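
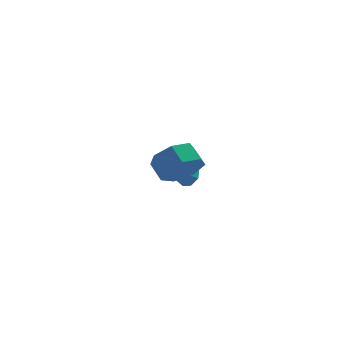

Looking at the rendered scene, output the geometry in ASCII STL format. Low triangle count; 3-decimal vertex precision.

solid 
facet normal 0.392 -0.740 -0.547
outer loop
vertex 4.326 -1.234 -1.542
vertex 3.86 -1.927 -0.939
vertex 3.506 -1.48 -1.797
endloop
endfacet
facet normal 0.060 0.614 -0.787
outer loop
vertex 4.326 -1.234 -1.542
vertex 3.506 -1.48 -1.797
vertex 3.926 -0.48 -0.984
endloop
endfacet
facet normal 0.060 0.614 -0.787
outer loop
vertex 3.926 -0.48 -0.984
vertex 3.506 -1.48 -1.797
vertex 3.106 -0.726 -1.239
endloop
endfacet
facet normal -0.392 0.740 0.547
outer loop
vertex 3.926 -0.48 -0.984
vertex 3.106 -0.726 -1.239
vertex 3.46 -1.173 -0.381
endloop
endfacet
facet normal 0.392 -0.740 -0.547
outer loop
vertex 3.506 -1.48 -1.797
vertex 3.86 -1.927 -0.939
vertex 2.952 -2.063 -1.406
endloop
endfacet
facet normal -0.680 0.167 -0.714
outer loop
vertex 3.506 -1.48 -1.797
vertex 2.952 -2.063 -1.406
vertex 3.106 -0.726 -1.239
endloop
endfacet
facet normal -0.680 0.167 -0.714
outer loop
vertex 3.106 -0.726 -1.239
vertex 2.952 -2.063 -1.406
vertex 2.552 -1.309 -0.848
endloop
endfacet
facet normal -0.392 0.740 0.547
outer loop
vertex 3.106 -0.726 -1.239
vertex 2.552 -1.309 -0.848
vertex 3.46 -1.173 -0.381
endloop
endfacet
facet normal 0.392 -0.739 -0.548
outer loop
vertex 2.952 -2.063 -1.406
vertex 3.86 -1.927 -0.939
vertex 3.082 -2.544 -0.664
endloop
endfacet
facet normal -0.908 -0.405 -0.104
outer loop
vertex 2.952 -2.063 -1.406
vertex 3.082 -2.544 -0.664
vertex 2.552 -1.309 -0.848
endloop
endfacet
facet normal -0.908 -0.405 -0.103
outer loop
vertex 2.552 -1.309 -0.848
vertex 3.082 -2.544 -0.664
vertex 2.682 -1.789 -0.105
endloop
endfacet
facet normal -0.392 0.740 0.547
outer loop
vertex 2.552 -1.309 -0.848
vertex 2.682 -1.789 -0.105
vertex 3.46 -1.173 -0.381
endloop
endfacet
facet normal 0.393 -0.739 -0.547
outer loop
vertex 3.082 -2.544 -0.664
vertex 3.86 -1.927 -0.939
vertex 3.798 -2.56 -0.129
endloop
endfacet
facet normal -0.452 -0.673 0.585
outer loop
vertex 3.082 -2.544 -0.664
vertex 3.798 -2.56 -0.129
vertex 2.682 -1.789 -0.105
endloop
endfacet
facet normal -0.453 -0.673 0.584
outer loop
vertex 2.682 -1.789 -0.105
vertex 3.798 -2.56 -0.129
vertex 3.398 -1.806 0.43
endloop
endfacet
facet normal -0.391 0.740 0.547
outer loop
vertex 2.682 -1.789 -0.105
vertex 3.398 -1.806 0.43
vertex 3.46 -1.173 -0.381
endloop
endfacet
facet normal 0.392 -0.739 -0.548
outer loop
vertex 3.798 -2.56 -0.129
vertex 3.86 -1.927 -0.939
vertex 4.561 -2.1 -0.204
endloop
endfacet
facet normal 0.344 -0.435 0.832
outer loop
vertex 3.798 -2.56 -0.129
vertex 4.561 -2.1 -0.204
vertex 3.398 -1.806 0.43
endloop
endfacet
facet normal 0.345 -0.433 0.833
outer loop
vertex 3.398 -1.806 0.43
vertex 4.561 -2.1 -0.204
vertex 4.161 -1.345 0.354
endloop
endfacet
facet normal -0.392 0.739 0.547
outer loop
vertex 3.398 -1.806 0.43
vertex 4.161 -1.345 0.354
vertex 3.46 -1.173 -0.381
endloop
endfacet
facet normal 0.392 -0.739 -0.548
outer loop
vertex 4.561 -2.1 -0.204
vertex 3.86 -1.927 -0.939
vertex 4.796 -1.509 -0.833
endloop
endfacet
facet normal 0.882 0.132 0.453
outer loop
vertex 4.561 -2.1 -0.204
vertex 4.796 -1.509 -0.833
vertex 4.161 -1.345 0.354
endloop
endfacet
facet normal 0.882 0.132 0.453
outer loop
vertex 4.161 -1.345 0.354
vertex 4.796 -1.509 -0.833
vertex 4.396 -0.755 -0.275
endloop
endfacet
facet normal -0.392 0.739 0.547
outer loop
vertex 4.161 -1.345 0.354
vertex 4.396 -0.755 -0.275
vertex 3.46 -1.173 -0.381
endloop
endfacet
facet normal 0.392 -0.740 -0.547
outer loop
vertex 4.796 -1.509 -0.833
vertex 3.86 -1.927 -0.939
vertex 4.326 -1.234 -1.542
endloop
endfacet
facet normal 0.755 0.599 -0.268
outer loop
vertex 4.796 -1.509 -0.833
vertex 4.326 -1.234 -1.542
vertex 4.396 -0.755 -0.275
endloop
endfacet
facet normal 0.755 0.599 -0.268
outer loop
vertex 4.396 -0.755 -0.275
vertex 4.326 -1.234 -1.542
vertex 3.926 -0.48 -0.984
endloop
endfacet
facet normal -0.392 0.740 0.547
outer loop
vertex 4.396 -0.755 -0.275
vertex 3.926 -0.48 -0.984
vertex 3.46 -1.173 -0.381
endloop
endfacet
facet normal 0.723 0.341 -0.601
outer loop
vertex 4.835 3.512 -4.267
vertex 4.495 4.001 -4.398
vertex 4.902 3.93 -3.949
endloop
endfacet
facet normal 0.469 -0.581 0.665
outer loop
vertex 4.835 3.512 -4.267
vertex 4.902 3.93 -3.949
vertex 3.005 3.299 -3.162
endloop
endfacet
facet normal 0.723 0.342 -0.601
outer loop
vertex 4.902 3.93 -3.949
vertex 4.495 4.001 -4.398
vertex 4.662 4.402 -3.969
endloop
endfacet
facet normal 0.318 0.201 0.927
outer loop
vertex 4.902 3.93 -3.949
vertex 4.662 4.402 -3.969
vertex 3.005 3.299 -3.162
endloop
endfacet
facet normal 0.724 0.340 -0.600
outer loop
vertex 4.662 4.402 -3.969
vertex 4.495 4.001 -4.398
vertex 4.297 4.572 -4.313
endloop
endfacet
facet normal -0.215 0.766 0.606
outer loop
vertex 4.662 4.402 -3.969
vertex 4.297 4.572 -4.313
vertex 3.005 3.299 -3.162
endloop
endfacet
facet normal 0.724 0.340 -0.601
outer loop
vertex 4.297 4.572 -4.313
vertex 4.495 4.001 -4.398
vertex 4.081 4.313 -4.72
endloop
endfacet
facet normal -0.724 0.687 -0.053
outer loop
vertex 4.297 4.572 -4.313
vertex 4.081 4.313 -4.72
vertex 3.005 3.299 -3.162
endloop
endfacet
facet normal 0.724 0.342 -0.599
outer loop
vertex 4.081 4.313 -4.72
vertex 4.495 4.001 -4.398
vertex 4.177 3.819 -4.886
endloop
endfacet
facet normal -0.830 0.026 -0.557
outer loop
vertex 4.081 4.313 -4.72
vertex 4.177 3.819 -4.886
vertex 3.005 3.299 -3.162
endloop
endfacet
facet normal 0.724 0.341 -0.599
outer loop
vertex 4.177 3.819 -4.886
vertex 4.495 4.001 -4.398
vertex 4.512 3.463 -4.684
endloop
endfacet
facet normal -0.451 -0.722 -0.524
outer loop
vertex 4.177 3.819 -4.886
vertex 4.512 3.463 -4.684
vertex 3.005 3.299 -3.162
endloop
endfacet
facet normal 0.723 0.342 -0.600
outer loop
vertex 4.512 3.463 -4.684
vertex 4.495 4.001 -4.398
vertex 4.835 3.512 -4.267
endloop
endfacet
facet normal 0.127 -0.992 0.018
outer loop
vertex 4.512 3.463 -4.684
vertex 4.835 3.512 -4.267
vertex 3.005 3.299 -3.162
endloop
endfacet

endsolid


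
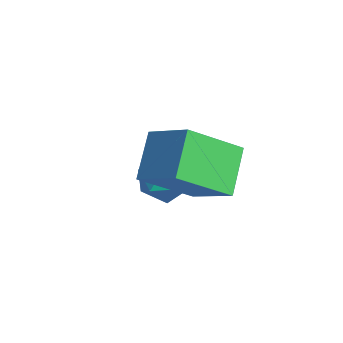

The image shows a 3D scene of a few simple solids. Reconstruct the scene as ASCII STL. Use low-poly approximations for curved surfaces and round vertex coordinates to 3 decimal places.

solid 
facet normal -0.595 0.524 0.609
outer loop
vertex 2.727 -2.1 3.187
vertex 2.868 -0.629 2.058
vertex 1.543 -2.566 2.431
endloop
endfacet
facet normal -0.076 -0.791 0.607
outer loop
vertex 2.412 -3.331 1.542
vertex 2.727 -2.1 3.187
vertex 1.543 -2.566 2.431
endloop
endfacet
facet normal -0.595 0.524 0.610
outer loop
vertex 1.543 -2.566 2.431
vertex 2.868 -0.629 2.058
vertex 1.684 -1.094 1.303
endloop
endfacet
facet normal -0.800 -0.315 -0.511
outer loop
vertex 1.684 -1.094 1.303
vertex 2.412 -3.331 1.542
vertex 1.543 -2.566 2.431
endloop
endfacet
facet normal 0.800 0.315 0.511
outer loop
vertex 2.727 -2.1 3.187
vertex 3.737 -1.394 1.169
vertex 2.868 -0.629 2.058
endloop
endfacet
facet normal -0.076 -0.791 0.607
outer loop
vertex 3.596 -2.866 2.297
vertex 2.727 -2.1 3.187
vertex 2.412 -3.331 1.542
endloop
endfacet
facet normal 0.800 0.315 0.511
outer loop
vertex 3.596 -2.866 2.297
vertex 3.737 -1.394 1.169
vertex 2.727 -2.1 3.187
endloop
endfacet
facet normal 0.076 0.791 -0.607
outer loop
vertex 2.868 -0.629 2.058
vertex 3.737 -1.394 1.169
vertex 1.684 -1.094 1.303
endloop
endfacet
facet normal -0.800 -0.315 -0.510
outer loop
vertex 2.553 -1.86 0.413
vertex 2.412 -3.331 1.542
vertex 1.684 -1.094 1.303
endloop
endfacet
facet normal 0.076 0.791 -0.607
outer loop
vertex 1.684 -1.094 1.303
vertex 3.737 -1.394 1.169
vertex 2.553 -1.86 0.413
endloop
endfacet
facet normal 0.595 -0.525 -0.609
outer loop
vertex 2.553 -1.86 0.413
vertex 3.596 -2.866 2.297
vertex 2.412 -3.331 1.542
endloop
endfacet
facet normal 0.595 -0.524 -0.609
outer loop
vertex 3.737 -1.394 1.169
vertex 3.596 -2.866 2.297
vertex 2.553 -1.86 0.413
endloop
endfacet
facet normal 0.054 0.998 0.017
outer loop
vertex 1.078 -1.146 -0.642
vertex 0.337 -1.111 -0.345
vertex 0.963 -1.153 0.148
endloop
endfacet
facet normal 0.699 0.707 0.108
outer loop
vertex 1.078 -1.146 -0.642
vertex 0.963 -1.153 0.148
vertex 1.505 -1.639 -0.181
endloop
endfacet
facet normal 0.838 0.296 -0.459
outer loop
vertex 1.078 -1.146 -0.642
vertex 1.505 -1.639 -0.181
vertex 1.214 -1.897 -0.879
endloop
endfacet
facet normal 0.278 0.334 -0.901
outer loop
vertex 1.078 -1.146 -0.642
vertex 1.214 -1.897 -0.879
vertex 0.491 -1.571 -0.981
endloop
endfacet
facet normal -0.206 0.768 -0.606
outer loop
vertex 1.078 -1.146 -0.642
vertex 0.491 -1.571 -0.981
vertex 0.337 -1.111 -0.345
endloop
endfacet
facet normal 0.672 0.287 0.683
outer loop
vertex 1.505 -1.639 -0.181
vertex 0.963 -1.153 0.148
vertex 1.029 -1.909 0.401
endloop
endfacet
facet normal -0.372 0.757 0.537
outer loop
vertex 0.963 -1.153 0.148
vertex 0.337 -1.111 -0.345
vertex 0.306 -1.583 0.299
endloop
endfacet
facet normal -0.794 0.385 -0.471
outer loop
vertex 0.337 -1.111 -0.345
vertex 0.491 -1.571 -0.981
vertex 0.015 -1.841 -0.399
endloop
endfacet
facet normal -0.010 -0.318 -0.948
outer loop
vertex 0.491 -1.571 -0.981
vertex 1.214 -1.897 -0.879
vertex 0.557 -2.327 -0.728
endloop
endfacet
facet normal 0.896 -0.378 -0.234
outer loop
vertex 1.214 -1.897 -0.879
vertex 1.505 -1.639 -0.181
vertex 1.183 -2.369 -0.235
endloop
endfacet
facet normal -0.278 -0.334 0.901
outer loop
vertex 0.442 -2.334 0.062
vertex 1.029 -1.909 0.401
vertex 0.306 -1.583 0.299
endloop
endfacet
facet normal -0.838 -0.296 0.459
outer loop
vertex 0.442 -2.334 0.062
vertex 0.306 -1.583 0.299
vertex 0.015 -1.841 -0.399
endloop
endfacet
facet normal -0.699 -0.707 -0.108
outer loop
vertex 0.442 -2.334 0.062
vertex 0.015 -1.841 -0.399
vertex 0.557 -2.327 -0.728
endloop
endfacet
facet normal -0.054 -0.998 -0.017
outer loop
vertex 0.442 -2.334 0.062
vertex 0.557 -2.327 -0.728
vertex 1.183 -2.369 -0.235
endloop
endfacet
facet normal 0.206 -0.768 0.606
outer loop
vertex 0.442 -2.334 0.062
vertex 1.183 -2.369 -0.235
vertex 1.029 -1.909 0.401
endloop
endfacet
facet normal 0.010 0.318 0.948
outer loop
vertex 0.306 -1.583 0.299
vertex 1.029 -1.909 0.401
vertex 0.963 -1.153 0.148
endloop
endfacet
facet normal -0.896 0.378 0.234
outer loop
vertex 0.015 -1.841 -0.399
vertex 0.306 -1.583 0.299
vertex 0.337 -1.111 -0.345
endloop
endfacet
facet normal -0.672 -0.287 -0.683
outer loop
vertex 0.557 -2.327 -0.728
vertex 0.015 -1.841 -0.399
vertex 0.491 -1.571 -0.981
endloop
endfacet
facet normal 0.372 -0.757 -0.537
outer loop
vertex 1.183 -2.369 -0.235
vertex 0.557 -2.327 -0.728
vertex 1.214 -1.897 -0.879
endloop
endfacet
facet normal 0.794 -0.385 0.471
outer loop
vertex 1.029 -1.909 0.401
vertex 1.183 -2.369 -0.235
vertex 1.505 -1.639 -0.181
endloop
endfacet

endsolid


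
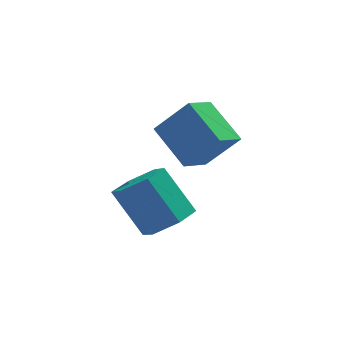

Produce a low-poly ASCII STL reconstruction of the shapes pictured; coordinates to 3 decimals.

solid 
facet normal -0.433 0.734 0.523
outer loop
vertex -0.656 -0.95 3.908
vertex 0.204 -0.051 3.358
vertex -1.799 -0.672 2.572
endloop
endfacet
facet normal -0.633 -0.661 0.404
outer loop
vertex -0.964 -2.089 1.562
vertex -0.656 -0.95 3.908
vertex -1.799 -0.672 2.572
endloop
endfacet
facet normal -0.433 0.734 0.524
outer loop
vertex -1.799 -0.672 2.572
vertex 0.204 -0.051 3.358
vertex -0.94 0.227 2.023
endloop
endfacet
facet normal -0.643 0.156 -0.750
outer loop
vertex -0.94 0.227 2.023
vertex -0.964 -2.089 1.562
vertex -1.799 -0.672 2.572
endloop
endfacet
facet normal 0.643 -0.156 0.750
outer loop
vertex -0.656 -0.95 3.908
vertex 1.039 -1.468 2.348
vertex 0.204 -0.051 3.358
endloop
endfacet
facet normal -0.632 -0.661 0.404
outer loop
vertex 0.18 -2.367 2.897
vertex -0.656 -0.95 3.908
vertex -0.964 -2.089 1.562
endloop
endfacet
facet normal 0.643 -0.156 0.750
outer loop
vertex 0.18 -2.367 2.897
vertex 1.039 -1.468 2.348
vertex -0.656 -0.95 3.908
endloop
endfacet
facet normal 0.632 0.661 -0.404
outer loop
vertex 0.204 -0.051 3.358
vertex 1.039 -1.468 2.348
vertex -0.94 0.227 2.023
endloop
endfacet
facet normal -0.643 0.156 -0.750
outer loop
vertex -0.104 -1.19 1.012
vertex -0.964 -2.089 1.562
vertex -0.94 0.227 2.023
endloop
endfacet
facet normal 0.633 0.661 -0.404
outer loop
vertex -0.94 0.227 2.023
vertex 1.039 -1.468 2.348
vertex -0.104 -1.19 1.012
endloop
endfacet
facet normal 0.433 -0.734 -0.524
outer loop
vertex -0.104 -1.19 1.012
vertex 0.18 -2.367 2.897
vertex -0.964 -2.089 1.562
endloop
endfacet
facet normal 0.433 -0.734 -0.523
outer loop
vertex 1.039 -1.468 2.348
vertex 0.18 -2.367 2.897
vertex -0.104 -1.19 1.012
endloop
endfacet
facet normal 0.462 -0.417 -0.783
outer loop
vertex -0.568 -2.241 -0.569
vertex -1.46 -2.224 -1.104
vertex -0.809 -1.414 -1.152
endloop
endfacet
facet normal 0.856 0.440 0.270
outer loop
vertex -0.568 -2.241 -0.569
vertex -0.809 -1.414 -1.152
vertex -1.528 -1.373 1.059
endloop
endfacet
facet normal 0.856 0.440 0.270
outer loop
vertex -1.528 -1.373 1.059
vertex -0.809 -1.414 -1.152
vertex -1.769 -0.546 0.476
endloop
endfacet
facet normal -0.462 0.417 0.783
outer loop
vertex -1.528 -1.373 1.059
vertex -1.769 -0.546 0.476
vertex -2.42 -1.356 0.524
endloop
endfacet
facet normal 0.462 -0.417 -0.783
outer loop
vertex -0.809 -1.414 -1.152
vertex -1.46 -2.224 -1.104
vertex -1.701 -1.397 -1.687
endloop
endfacet
facet normal 0.227 0.909 -0.350
outer loop
vertex -0.809 -1.414 -1.152
vertex -1.701 -1.397 -1.687
vertex -1.769 -0.546 0.476
endloop
endfacet
facet normal 0.227 0.909 -0.350
outer loop
vertex -1.769 -0.546 0.476
vertex -1.701 -1.397 -1.687
vertex -2.661 -0.529 -0.059
endloop
endfacet
facet normal -0.462 0.417 0.783
outer loop
vertex -1.769 -0.546 0.476
vertex -2.661 -0.529 -0.059
vertex -2.42 -1.356 0.524
endloop
endfacet
facet normal 0.462 -0.417 -0.783
outer loop
vertex -1.701 -1.397 -1.687
vertex -1.46 -2.224 -1.104
vertex -2.352 -2.207 -1.639
endloop
endfacet
facet normal -0.629 0.469 -0.621
outer loop
vertex -1.701 -1.397 -1.687
vertex -2.352 -2.207 -1.639
vertex -2.661 -0.529 -0.059
endloop
endfacet
facet normal -0.629 0.469 -0.621
outer loop
vertex -2.661 -0.529 -0.059
vertex -2.352 -2.207 -1.639
vertex -3.312 -1.339 -0.011
endloop
endfacet
facet normal -0.462 0.417 0.783
outer loop
vertex -2.661 -0.529 -0.059
vertex -3.312 -1.339 -0.011
vertex -2.42 -1.356 0.524
endloop
endfacet
facet normal 0.462 -0.417 -0.783
outer loop
vertex -2.352 -2.207 -1.639
vertex -1.46 -2.224 -1.104
vertex -2.111 -3.034 -1.056
endloop
endfacet
facet normal -0.856 -0.440 -0.270
outer loop
vertex -2.352 -2.207 -1.639
vertex -2.111 -3.034 -1.056
vertex -3.312 -1.339 -0.011
endloop
endfacet
facet normal -0.856 -0.440 -0.270
outer loop
vertex -3.312 -1.339 -0.011
vertex -2.111 -3.034 -1.056
vertex -3.071 -2.166 0.572
endloop
endfacet
facet normal -0.462 0.417 0.783
outer loop
vertex -3.312 -1.339 -0.011
vertex -3.071 -2.166 0.572
vertex -2.42 -1.356 0.524
endloop
endfacet
facet normal 0.462 -0.417 -0.783
outer loop
vertex -2.111 -3.034 -1.056
vertex -1.46 -2.224 -1.104
vertex -1.219 -3.051 -0.521
endloop
endfacet
facet normal -0.227 -0.909 0.350
outer loop
vertex -2.111 -3.034 -1.056
vertex -1.219 -3.051 -0.521
vertex -3.071 -2.166 0.572
endloop
endfacet
facet normal -0.227 -0.909 0.350
outer loop
vertex -3.071 -2.166 0.572
vertex -1.219 -3.051 -0.521
vertex -2.179 -2.183 1.107
endloop
endfacet
facet normal -0.462 0.417 0.783
outer loop
vertex -3.071 -2.166 0.572
vertex -2.179 -2.183 1.107
vertex -2.42 -1.356 0.524
endloop
endfacet
facet normal 0.462 -0.417 -0.783
outer loop
vertex -1.219 -3.051 -0.521
vertex -1.46 -2.224 -1.104
vertex -0.568 -2.241 -0.569
endloop
endfacet
facet normal 0.629 -0.469 0.621
outer loop
vertex -1.219 -3.051 -0.521
vertex -0.568 -2.241 -0.569
vertex -2.179 -2.183 1.107
endloop
endfacet
facet normal 0.629 -0.469 0.621
outer loop
vertex -2.179 -2.183 1.107
vertex -0.568 -2.241 -0.569
vertex -1.528 -1.373 1.059
endloop
endfacet
facet normal -0.462 0.417 0.783
outer loop
vertex -2.179 -2.183 1.107
vertex -1.528 -1.373 1.059
vertex -2.42 -1.356 0.524
endloop
endfacet

endsolid


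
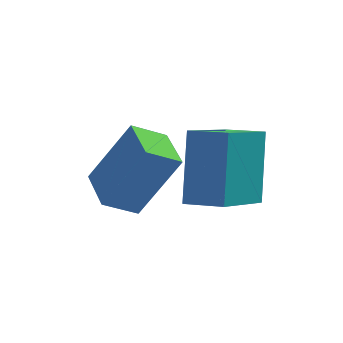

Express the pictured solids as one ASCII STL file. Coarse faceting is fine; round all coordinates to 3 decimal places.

solid 
facet normal -0.504 -0.068 -0.861
outer loop
vertex -0.21 -4.03 1.92
vertex -0.72 -2.977 2.136
vertex 0.457 -3.62 1.497
endloop
endfacet
facet normal 0.428 -0.885 -0.182
outer loop
vertex 1.34 -3.503 3.004
vertex -0.21 -4.03 1.92
vertex 0.457 -3.62 1.497
endloop
endfacet
facet normal -0.504 -0.067 -0.861
outer loop
vertex 0.457 -3.62 1.497
vertex -0.72 -2.977 2.136
vertex -0.053 -2.567 1.714
endloop
endfacet
facet normal 0.750 0.461 -0.475
outer loop
vertex -0.053 -2.567 1.714
vertex 1.34 -3.503 3.004
vertex 0.457 -3.62 1.497
endloop
endfacet
facet normal -0.750 -0.461 0.475
outer loop
vertex -0.21 -4.03 1.92
vertex 0.163 -2.86 3.643
vertex -0.72 -2.977 2.136
endloop
endfacet
facet normal 0.428 -0.885 -0.182
outer loop
vertex 0.673 -3.913 3.426
vertex -0.21 -4.03 1.92
vertex 1.34 -3.503 3.004
endloop
endfacet
facet normal -0.749 -0.461 0.475
outer loop
vertex 0.673 -3.913 3.426
vertex 0.163 -2.86 3.643
vertex -0.21 -4.03 1.92
endloop
endfacet
facet normal -0.429 0.885 0.182
outer loop
vertex -0.72 -2.977 2.136
vertex 0.163 -2.86 3.643
vertex -0.053 -2.567 1.714
endloop
endfacet
facet normal 0.750 0.461 -0.475
outer loop
vertex 0.83 -2.45 3.22
vertex 1.34 -3.503 3.004
vertex -0.053 -2.567 1.714
endloop
endfacet
facet normal -0.428 0.885 0.182
outer loop
vertex -0.053 -2.567 1.714
vertex 0.163 -2.86 3.643
vertex 0.83 -2.45 3.22
endloop
endfacet
facet normal 0.504 0.067 0.861
outer loop
vertex 0.83 -2.45 3.22
vertex 0.673 -3.913 3.426
vertex 1.34 -3.503 3.004
endloop
endfacet
facet normal 0.505 0.067 0.861
outer loop
vertex 0.163 -2.86 3.643
vertex 0.673 -3.913 3.426
vertex 0.83 -2.45 3.22
endloop
endfacet
facet normal -0.954 0.267 -0.136
outer loop
vertex 1.21 -2.202 3.27
vertex 1.775 -0.543 2.563
vertex 1.248 -2.966 1.508
endloop
endfacet
facet normal -0.299 -0.878 0.374
outer loop
vertex 2.145 -3.217 1.637
vertex 1.21 -2.202 3.27
vertex 1.248 -2.966 1.508
endloop
endfacet
facet normal -0.954 0.267 -0.137
outer loop
vertex 1.248 -2.966 1.508
vertex 1.775 -0.543 2.563
vertex 1.814 -1.307 0.802
endloop
endfacet
facet normal 0.021 -0.397 -0.917
outer loop
vertex 1.814 -1.307 0.802
vertex 2.145 -3.217 1.637
vertex 1.248 -2.966 1.508
endloop
endfacet
facet normal -0.021 0.398 0.917
outer loop
vertex 1.21 -2.202 3.27
vertex 2.672 -0.794 2.692
vertex 1.775 -0.543 2.563
endloop
endfacet
facet normal -0.299 -0.878 0.374
outer loop
vertex 2.106 -2.453 3.398
vertex 1.21 -2.202 3.27
vertex 2.145 -3.217 1.637
endloop
endfacet
facet normal -0.020 0.397 0.918
outer loop
vertex 2.106 -2.453 3.398
vertex 2.672 -0.794 2.692
vertex 1.21 -2.202 3.27
endloop
endfacet
facet normal 0.299 0.878 -0.374
outer loop
vertex 1.775 -0.543 2.563
vertex 2.672 -0.794 2.692
vertex 1.814 -1.307 0.802
endloop
endfacet
facet normal 0.020 -0.398 -0.917
outer loop
vertex 2.71 -1.558 0.93
vertex 2.145 -3.217 1.637
vertex 1.814 -1.307 0.802
endloop
endfacet
facet normal 0.299 0.878 -0.374
outer loop
vertex 1.814 -1.307 0.802
vertex 2.672 -0.794 2.692
vertex 2.71 -1.558 0.93
endloop
endfacet
facet normal 0.954 -0.267 0.137
outer loop
vertex 2.71 -1.558 0.93
vertex 2.106 -2.453 3.398
vertex 2.145 -3.217 1.637
endloop
endfacet
facet normal 0.954 -0.267 0.136
outer loop
vertex 2.672 -0.794 2.692
vertex 2.106 -2.453 3.398
vertex 2.71 -1.558 0.93
endloop
endfacet

endsolid


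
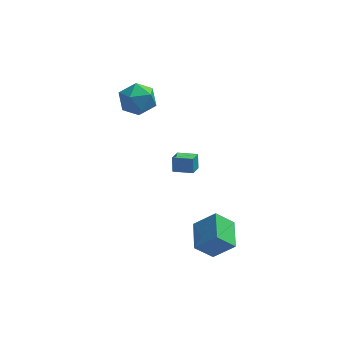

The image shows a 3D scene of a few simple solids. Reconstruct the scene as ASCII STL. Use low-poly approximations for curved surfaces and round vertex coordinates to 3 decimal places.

solid 
facet normal -0.696 -0.147 0.703
outer loop
vertex 3.417 -4.309 -2.731
vertex 3.361 -2.724 -2.454
vertex 2.355 -4.168 -3.752
endloop
endfacet
facet normal 0.035 -0.984 -0.172
outer loop
vertex 3.259 -3.976 -4.666
vertex 3.417 -4.309 -2.731
vertex 2.355 -4.168 -3.752
endloop
endfacet
facet normal -0.695 -0.148 0.703
outer loop
vertex 2.355 -4.168 -3.752
vertex 3.361 -2.724 -2.454
vertex 2.299 -2.583 -3.474
endloop
endfacet
facet normal -0.718 0.096 -0.690
outer loop
vertex 2.299 -2.583 -3.474
vertex 3.259 -3.976 -4.666
vertex 2.355 -4.168 -3.752
endloop
endfacet
facet normal 0.718 -0.095 0.690
outer loop
vertex 3.417 -4.309 -2.731
vertex 4.265 -2.532 -3.368
vertex 3.361 -2.724 -2.454
endloop
endfacet
facet normal 0.035 -0.984 -0.172
outer loop
vertex 4.321 -4.117 -3.646
vertex 3.417 -4.309 -2.731
vertex 3.259 -3.976 -4.666
endloop
endfacet
facet normal 0.718 -0.096 0.689
outer loop
vertex 4.321 -4.117 -3.646
vertex 4.265 -2.532 -3.368
vertex 3.417 -4.309 -2.731
endloop
endfacet
facet normal -0.035 0.984 0.172
outer loop
vertex 3.361 -2.724 -2.454
vertex 4.265 -2.532 -3.368
vertex 2.299 -2.583 -3.474
endloop
endfacet
facet normal -0.718 0.095 -0.689
outer loop
vertex 3.203 -2.391 -4.389
vertex 3.259 -3.976 -4.666
vertex 2.299 -2.583 -3.474
endloop
endfacet
facet normal -0.035 0.984 0.172
outer loop
vertex 2.299 -2.583 -3.474
vertex 4.265 -2.532 -3.368
vertex 3.203 -2.391 -4.389
endloop
endfacet
facet normal 0.695 0.148 -0.703
outer loop
vertex 3.203 -2.391 -4.389
vertex 4.321 -4.117 -3.646
vertex 3.259 -3.976 -4.666
endloop
endfacet
facet normal 0.696 0.148 -0.703
outer loop
vertex 4.265 -2.532 -3.368
vertex 4.321 -4.117 -3.646
vertex 3.203 -2.391 -4.389
endloop
endfacet
facet normal -0.776 0.623 -0.098
outer loop
vertex -1.198 3.22 0.558
vertex -1.463 3.05 1.572
vertex -0.798 3.839 1.322
endloop
endfacet
facet normal -0.241 0.812 -0.532
outer loop
vertex -1.198 3.22 0.558
vertex -0.798 3.839 1.322
vertex -0.175 3.505 0.529
endloop
endfacet
facet normal -0.099 0.259 -0.961
outer loop
vertex -1.198 3.22 0.558
vertex -0.175 3.505 0.529
vertex -0.456 2.509 0.29
endloop
endfacet
facet normal -0.546 -0.271 -0.793
outer loop
vertex -1.198 3.22 0.558
vertex -0.456 2.509 0.29
vertex -1.252 2.228 0.934
endloop
endfacet
facet normal -0.965 -0.046 -0.260
outer loop
vertex -1.198 3.22 0.558
vertex -1.252 2.228 0.934
vertex -1.463 3.05 1.572
endloop
endfacet
facet normal 0.335 0.933 -0.130
outer loop
vertex -0.175 3.505 0.529
vertex -0.798 3.839 1.322
vertex 0.192 3.512 1.526
endloop
endfacet
facet normal -0.530 0.627 0.571
outer loop
vertex -0.798 3.839 1.322
vertex -1.463 3.05 1.572
vertex -0.604 3.231 2.17
endloop
endfacet
facet normal -0.835 -0.455 0.310
outer loop
vertex -1.463 3.05 1.572
vertex -1.252 2.228 0.934
vertex -0.885 2.235 1.931
endloop
endfacet
facet normal -0.157 -0.819 -0.551
outer loop
vertex -1.252 2.228 0.934
vertex -0.456 2.509 0.29
vertex -0.262 1.901 1.138
endloop
endfacet
facet normal 0.566 0.038 -0.824
outer loop
vertex -0.456 2.509 0.29
vertex -0.175 3.505 0.529
vertex 0.403 2.69 0.888
endloop
endfacet
facet normal 0.546 0.271 0.793
outer loop
vertex 0.138 2.52 1.902
vertex 0.192 3.512 1.526
vertex -0.604 3.231 2.17
endloop
endfacet
facet normal 0.099 -0.259 0.961
outer loop
vertex 0.138 2.52 1.902
vertex -0.604 3.231 2.17
vertex -0.885 2.235 1.931
endloop
endfacet
facet normal 0.241 -0.812 0.532
outer loop
vertex 0.138 2.52 1.902
vertex -0.885 2.235 1.931
vertex -0.262 1.901 1.138
endloop
endfacet
facet normal 0.776 -0.623 0.098
outer loop
vertex 0.138 2.52 1.902
vertex -0.262 1.901 1.138
vertex 0.403 2.69 0.888
endloop
endfacet
facet normal 0.965 0.046 0.260
outer loop
vertex 0.138 2.52 1.902
vertex 0.403 2.69 0.888
vertex 0.192 3.512 1.526
endloop
endfacet
facet normal 0.157 0.819 0.551
outer loop
vertex -0.604 3.231 2.17
vertex 0.192 3.512 1.526
vertex -0.798 3.839 1.322
endloop
endfacet
facet normal -0.566 -0.038 0.824
outer loop
vertex -0.885 2.235 1.931
vertex -0.604 3.231 2.17
vertex -1.463 3.05 1.572
endloop
endfacet
facet normal -0.335 -0.933 0.130
outer loop
vertex -0.262 1.901 1.138
vertex -0.885 2.235 1.931
vertex -1.252 2.228 0.934
endloop
endfacet
facet normal 0.530 -0.627 -0.571
outer loop
vertex 0.403 2.69 0.888
vertex -0.262 1.901 1.138
vertex -0.456 2.509 0.29
endloop
endfacet
facet normal 0.835 0.455 -0.310
outer loop
vertex 0.192 3.512 1.526
vertex 0.403 2.69 0.888
vertex -0.175 3.505 0.529
endloop
endfacet
facet normal -0.957 0.251 -0.143
outer loop
vertex 1.211 1.051 -1.736
vertex 1.458 1.808 -2.06
vertex 1.238 0.701 -2.532
endloop
endfacet
facet normal -0.287 -0.880 0.377
outer loop
vertex 2.262 0.432 -2.38
vertex 1.211 1.051 -1.736
vertex 1.238 0.701 -2.532
endloop
endfacet
facet normal -0.957 0.251 -0.143
outer loop
vertex 1.238 0.701 -2.532
vertex 1.458 1.808 -2.06
vertex 1.485 1.458 -2.857
endloop
endfacet
facet normal 0.030 -0.403 -0.915
outer loop
vertex 1.485 1.458 -2.857
vertex 2.262 0.432 -2.38
vertex 1.238 0.701 -2.532
endloop
endfacet
facet normal -0.030 0.402 0.915
outer loop
vertex 1.211 1.051 -1.736
vertex 2.482 1.539 -1.908
vertex 1.458 1.808 -2.06
endloop
endfacet
facet normal -0.288 -0.880 0.377
outer loop
vertex 2.235 0.782 -1.583
vertex 1.211 1.051 -1.736
vertex 2.262 0.432 -2.38
endloop
endfacet
facet normal -0.031 0.403 0.915
outer loop
vertex 2.235 0.782 -1.583
vertex 2.482 1.539 -1.908
vertex 1.211 1.051 -1.736
endloop
endfacet
facet normal 0.287 0.881 -0.377
outer loop
vertex 1.458 1.808 -2.06
vertex 2.482 1.539 -1.908
vertex 1.485 1.458 -2.857
endloop
endfacet
facet normal 0.031 -0.402 -0.915
outer loop
vertex 2.509 1.189 -2.704
vertex 2.262 0.432 -2.38
vertex 1.485 1.458 -2.857
endloop
endfacet
facet normal 0.288 0.880 -0.377
outer loop
vertex 1.485 1.458 -2.857
vertex 2.482 1.539 -1.908
vertex 2.509 1.189 -2.704
endloop
endfacet
facet normal 0.957 -0.251 0.143
outer loop
vertex 2.509 1.189 -2.704
vertex 2.235 0.782 -1.583
vertex 2.262 0.432 -2.38
endloop
endfacet
facet normal 0.957 -0.251 0.143
outer loop
vertex 2.482 1.539 -1.908
vertex 2.235 0.782 -1.583
vertex 2.509 1.189 -2.704
endloop
endfacet

endsolid


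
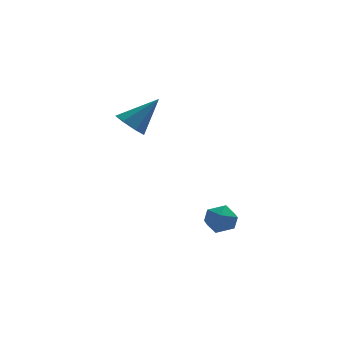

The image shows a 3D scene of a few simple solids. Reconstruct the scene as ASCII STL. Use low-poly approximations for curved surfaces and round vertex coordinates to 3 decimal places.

solid 
facet normal -0.674 -0.169 -0.719
outer loop
vertex -0.473 0.098 2.303
vertex -0.936 0.475 2.648
vertex -0.481 0.682 2.173
endloop
endfacet
facet normal 0.933 -0.066 -0.353
outer loop
vertex -0.473 0.098 2.303
vertex -0.481 0.682 2.173
vertex 0.136 0.745 3.792
endloop
endfacet
facet normal -0.674 -0.168 -0.719
outer loop
vertex -0.481 0.682 2.173
vertex -0.936 0.475 2.648
vertex -0.831 1.111 2.401
endloop
endfacet
facet normal 0.665 0.692 -0.280
outer loop
vertex -0.481 0.682 2.173
vertex -0.831 1.111 2.401
vertex 0.136 0.745 3.792
endloop
endfacet
facet normal -0.673 -0.168 -0.720
outer loop
vertex -0.831 1.111 2.401
vertex -0.936 0.475 2.648
vertex -1.261 1.061 2.815
endloop
endfacet
facet normal 0.080 0.976 0.201
outer loop
vertex -0.831 1.111 2.401
vertex -1.261 1.061 2.815
vertex 0.136 0.745 3.792
endloop
endfacet
facet normal -0.675 -0.170 -0.718
outer loop
vertex -1.261 1.061 2.815
vertex -0.936 0.475 2.648
vertex -1.445 0.57 3.104
endloop
endfacet
facet normal -0.380 0.571 0.728
outer loop
vertex -1.261 1.061 2.815
vertex -1.445 0.57 3.104
vertex 0.136 0.745 3.792
endloop
endfacet
facet normal -0.675 -0.169 -0.718
outer loop
vertex -1.445 0.57 3.104
vertex -0.936 0.475 2.648
vertex -1.247 0.008 3.05
endloop
endfacet
facet normal -0.369 -0.217 0.904
outer loop
vertex -1.445 0.57 3.104
vertex -1.247 0.008 3.05
vertex 0.136 0.745 3.792
endloop
endfacet
facet normal -0.675 -0.169 -0.719
outer loop
vertex -1.247 0.008 3.05
vertex -0.936 0.475 2.648
vertex -0.814 -0.202 2.693
endloop
endfacet
facet normal 0.105 -0.796 0.596
outer loop
vertex -1.247 0.008 3.05
vertex -0.814 -0.202 2.693
vertex 0.136 0.745 3.792
endloop
endfacet
facet normal -0.674 -0.169 -0.719
outer loop
vertex -0.814 -0.202 2.693
vertex -0.936 0.475 2.648
vertex -0.473 0.098 2.303
endloop
endfacet
facet normal 0.684 -0.729 0.037
outer loop
vertex -0.814 -0.202 2.693
vertex -0.473 0.098 2.303
vertex 0.136 0.745 3.792
endloop
endfacet
facet normal -0.232 0.515 0.825
outer loop
vertex 2.066 -0.388 -1.349
vertex 1.68 -0.931 -1.119
vertex 2.363 -0.889 -0.953
endloop
endfacet
facet normal 0.411 0.703 0.581
outer loop
vertex 2.066 -0.388 -1.349
vertex 2.363 -0.889 -0.953
vertex 2.708 -0.63 -1.511
endloop
endfacet
facet normal 0.332 0.939 -0.089
outer loop
vertex 2.066 -0.388 -1.349
vertex 2.708 -0.63 -1.511
vertex 2.237 -0.512 -2.021
endloop
endfacet
facet normal -0.359 0.897 -0.257
outer loop
vertex 2.066 -0.388 -1.349
vertex 2.237 -0.512 -2.021
vertex 1.602 -0.697 -1.78
endloop
endfacet
facet normal -0.709 0.634 0.308
outer loop
vertex 2.066 -0.388 -1.349
vertex 1.602 -0.697 -1.78
vertex 1.68 -0.931 -1.119
endloop
endfacet
facet normal 0.819 0.118 0.561
outer loop
vertex 2.708 -0.63 -1.511
vertex 2.363 -0.889 -0.953
vertex 2.718 -1.323 -1.38
endloop
endfacet
facet normal -0.221 -0.188 0.957
outer loop
vertex 2.363 -0.889 -0.953
vertex 1.68 -0.931 -1.119
vertex 2.083 -1.508 -1.139
endloop
endfacet
facet normal -0.993 0.008 0.120
outer loop
vertex 1.68 -0.931 -1.119
vertex 1.602 -0.697 -1.78
vertex 1.612 -1.39 -1.649
endloop
endfacet
facet normal -0.427 0.432 -0.794
outer loop
vertex 1.602 -0.697 -1.78
vertex 2.237 -0.512 -2.021
vertex 1.957 -1.131 -2.207
endloop
endfacet
facet normal 0.691 0.500 -0.522
outer loop
vertex 2.237 -0.512 -2.021
vertex 2.708 -0.63 -1.511
vertex 2.64 -1.089 -2.041
endloop
endfacet
facet normal 0.359 -0.897 0.257
outer loop
vertex 2.254 -1.632 -1.811
vertex 2.718 -1.323 -1.38
vertex 2.083 -1.508 -1.139
endloop
endfacet
facet normal -0.332 -0.939 0.089
outer loop
vertex 2.254 -1.632 -1.811
vertex 2.083 -1.508 -1.139
vertex 1.612 -1.39 -1.649
endloop
endfacet
facet normal -0.411 -0.703 -0.581
outer loop
vertex 2.254 -1.632 -1.811
vertex 1.612 -1.39 -1.649
vertex 1.957 -1.131 -2.207
endloop
endfacet
facet normal 0.232 -0.515 -0.825
outer loop
vertex 2.254 -1.632 -1.811
vertex 1.957 -1.131 -2.207
vertex 2.64 -1.089 -2.041
endloop
endfacet
facet normal 0.709 -0.634 -0.308
outer loop
vertex 2.254 -1.632 -1.811
vertex 2.64 -1.089 -2.041
vertex 2.718 -1.323 -1.38
endloop
endfacet
facet normal 0.427 -0.432 0.794
outer loop
vertex 2.083 -1.508 -1.139
vertex 2.718 -1.323 -1.38
vertex 2.363 -0.889 -0.953
endloop
endfacet
facet normal -0.691 -0.500 0.522
outer loop
vertex 1.612 -1.39 -1.649
vertex 2.083 -1.508 -1.139
vertex 1.68 -0.931 -1.119
endloop
endfacet
facet normal -0.819 -0.118 -0.561
outer loop
vertex 1.957 -1.131 -2.207
vertex 1.612 -1.39 -1.649
vertex 1.602 -0.697 -1.78
endloop
endfacet
facet normal 0.221 0.188 -0.957
outer loop
vertex 2.64 -1.089 -2.041
vertex 1.957 -1.131 -2.207
vertex 2.237 -0.512 -2.021
endloop
endfacet
facet normal 0.993 -0.008 -0.120
outer loop
vertex 2.718 -1.323 -1.38
vertex 2.64 -1.089 -2.041
vertex 2.708 -0.63 -1.511
endloop
endfacet

endsolid


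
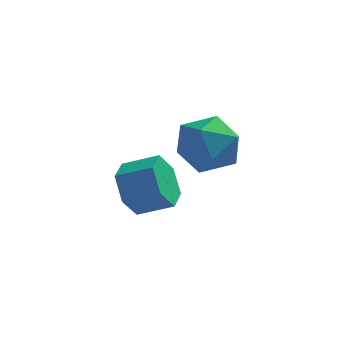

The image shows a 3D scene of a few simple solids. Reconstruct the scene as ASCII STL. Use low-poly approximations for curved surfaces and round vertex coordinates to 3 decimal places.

solid 
facet normal -0.918 0.014 -0.396
outer loop
vertex 0.507 -0.497 -3.77
vertex 0.225 -0.022 -3.098
vertex 0.537 0.372 -3.808
endloop
endfacet
facet normal 0.394 -0.054 -0.917
outer loop
vertex 0.507 -0.497 -3.77
vertex 0.537 0.372 -3.808
vertex 1.517 -0.513 -3.335
endloop
endfacet
facet normal 0.394 -0.054 -0.917
outer loop
vertex 1.517 -0.513 -3.335
vertex 0.537 0.372 -3.808
vertex 1.547 0.356 -3.373
endloop
endfacet
facet normal 0.919 -0.014 0.395
outer loop
vertex 1.517 -0.513 -3.335
vertex 1.547 0.356 -3.373
vertex 1.235 -0.038 -2.662
endloop
endfacet
facet normal -0.918 0.014 -0.396
outer loop
vertex 0.537 0.372 -3.808
vertex 0.225 -0.022 -3.098
vertex 0.255 0.847 -3.136
endloop
endfacet
facet normal 0.227 0.838 -0.497
outer loop
vertex 0.537 0.372 -3.808
vertex 0.255 0.847 -3.136
vertex 1.547 0.356 -3.373
endloop
endfacet
facet normal 0.227 0.838 -0.496
outer loop
vertex 1.547 0.356 -3.373
vertex 0.255 0.847 -3.136
vertex 1.265 0.831 -2.7
endloop
endfacet
facet normal 0.919 -0.014 0.395
outer loop
vertex 1.547 0.356 -3.373
vertex 1.265 0.831 -2.7
vertex 1.235 -0.038 -2.662
endloop
endfacet
facet normal -0.919 0.014 -0.395
outer loop
vertex 0.255 0.847 -3.136
vertex 0.225 -0.022 -3.098
vertex -0.057 0.453 -2.425
endloop
endfacet
facet normal -0.167 0.892 0.421
outer loop
vertex 0.255 0.847 -3.136
vertex -0.057 0.453 -2.425
vertex 1.265 0.831 -2.7
endloop
endfacet
facet normal -0.167 0.891 0.421
outer loop
vertex 1.265 0.831 -2.7
vertex -0.057 0.453 -2.425
vertex 0.953 0.437 -1.99
endloop
endfacet
facet normal 0.918 -0.014 0.396
outer loop
vertex 1.265 0.831 -2.7
vertex 0.953 0.437 -1.99
vertex 1.235 -0.038 -2.662
endloop
endfacet
facet normal -0.919 0.014 -0.395
outer loop
vertex -0.057 0.453 -2.425
vertex 0.225 -0.022 -3.098
vertex -0.087 -0.416 -2.387
endloop
endfacet
facet normal -0.394 0.054 0.917
outer loop
vertex -0.057 0.453 -2.425
vertex -0.087 -0.416 -2.387
vertex 0.953 0.437 -1.99
endloop
endfacet
facet normal -0.394 0.054 0.917
outer loop
vertex 0.953 0.437 -1.99
vertex -0.087 -0.416 -2.387
vertex 0.923 -0.432 -1.952
endloop
endfacet
facet normal 0.918 -0.014 0.396
outer loop
vertex 0.953 0.437 -1.99
vertex 0.923 -0.432 -1.952
vertex 1.235 -0.038 -2.662
endloop
endfacet
facet normal -0.919 0.014 -0.395
outer loop
vertex -0.087 -0.416 -2.387
vertex 0.225 -0.022 -3.098
vertex 0.195 -0.891 -3.06
endloop
endfacet
facet normal -0.227 -0.838 0.496
outer loop
vertex -0.087 -0.416 -2.387
vertex 0.195 -0.891 -3.06
vertex 0.923 -0.432 -1.952
endloop
endfacet
facet normal -0.228 -0.838 0.497
outer loop
vertex 0.923 -0.432 -1.952
vertex 0.195 -0.891 -3.06
vertex 1.205 -0.907 -2.624
endloop
endfacet
facet normal 0.918 -0.014 0.396
outer loop
vertex 0.923 -0.432 -1.952
vertex 1.205 -0.907 -2.624
vertex 1.235 -0.038 -2.662
endloop
endfacet
facet normal -0.918 0.014 -0.396
outer loop
vertex 0.195 -0.891 -3.06
vertex 0.225 -0.022 -3.098
vertex 0.507 -0.497 -3.77
endloop
endfacet
facet normal 0.168 -0.891 -0.421
outer loop
vertex 0.195 -0.891 -3.06
vertex 0.507 -0.497 -3.77
vertex 1.205 -0.907 -2.624
endloop
endfacet
facet normal 0.167 -0.892 -0.421
outer loop
vertex 1.205 -0.907 -2.624
vertex 0.507 -0.497 -3.77
vertex 1.517 -0.513 -3.335
endloop
endfacet
facet normal 0.919 -0.014 0.395
outer loop
vertex 1.205 -0.907 -2.624
vertex 1.517 -0.513 -3.335
vertex 1.235 -0.038 -2.662
endloop
endfacet
facet normal 0.288 0.879 0.380
outer loop
vertex 2.315 -0.689 -0.247
vertex 2.701 -1.144 0.514
vertex 3.237 -0.979 -0.274
endloop
endfacet
facet normal 0.274 0.902 -0.333
outer loop
vertex 2.315 -0.689 -0.247
vertex 3.237 -0.979 -0.274
vertex 2.67 -1.093 -1.05
endloop
endfacet
facet normal -0.388 0.743 -0.545
outer loop
vertex 2.315 -0.689 -0.247
vertex 2.67 -1.093 -1.05
vertex 1.784 -1.329 -0.741
endloop
endfacet
facet normal -0.783 0.622 0.036
outer loop
vertex 2.315 -0.689 -0.247
vertex 1.784 -1.329 -0.741
vertex 1.803 -1.361 0.226
endloop
endfacet
facet normal -0.365 0.706 0.607
outer loop
vertex 2.315 -0.689 -0.247
vertex 1.803 -1.361 0.226
vertex 2.701 -1.144 0.514
endloop
endfacet
facet normal 0.713 0.396 -0.579
outer loop
vertex 2.67 -1.093 -1.05
vertex 3.237 -0.979 -0.274
vertex 3.277 -1.799 -0.786
endloop
endfacet
facet normal 0.735 0.358 0.575
outer loop
vertex 3.237 -0.979 -0.274
vertex 2.701 -1.144 0.514
vertex 3.296 -1.831 0.181
endloop
endfacet
facet normal -0.321 0.077 0.944
outer loop
vertex 2.701 -1.144 0.514
vertex 1.803 -1.361 0.226
vertex 2.41 -2.067 0.49
endloop
endfacet
facet normal -0.998 -0.060 0.018
outer loop
vertex 1.803 -1.361 0.226
vertex 1.784 -1.329 -0.741
vertex 1.843 -2.181 -0.286
endloop
endfacet
facet normal -0.359 0.137 -0.923
outer loop
vertex 1.784 -1.329 -0.741
vertex 2.67 -1.093 -1.05
vertex 2.379 -2.016 -1.074
endloop
endfacet
facet normal 0.783 -0.622 -0.036
outer loop
vertex 2.765 -2.471 -0.313
vertex 3.277 -1.799 -0.786
vertex 3.296 -1.831 0.181
endloop
endfacet
facet normal 0.388 -0.743 0.545
outer loop
vertex 2.765 -2.471 -0.313
vertex 3.296 -1.831 0.181
vertex 2.41 -2.067 0.49
endloop
endfacet
facet normal -0.274 -0.902 0.333
outer loop
vertex 2.765 -2.471 -0.313
vertex 2.41 -2.067 0.49
vertex 1.843 -2.181 -0.286
endloop
endfacet
facet normal -0.288 -0.879 -0.380
outer loop
vertex 2.765 -2.471 -0.313
vertex 1.843 -2.181 -0.286
vertex 2.379 -2.016 -1.074
endloop
endfacet
facet normal 0.365 -0.706 -0.607
outer loop
vertex 2.765 -2.471 -0.313
vertex 2.379 -2.016 -1.074
vertex 3.277 -1.799 -0.786
endloop
endfacet
facet normal 0.998 0.060 -0.018
outer loop
vertex 3.296 -1.831 0.181
vertex 3.277 -1.799 -0.786
vertex 3.237 -0.979 -0.274
endloop
endfacet
facet normal 0.359 -0.137 0.923
outer loop
vertex 2.41 -2.067 0.49
vertex 3.296 -1.831 0.181
vertex 2.701 -1.144 0.514
endloop
endfacet
facet normal -0.713 -0.396 0.579
outer loop
vertex 1.843 -2.181 -0.286
vertex 2.41 -2.067 0.49
vertex 1.803 -1.361 0.226
endloop
endfacet
facet normal -0.735 -0.358 -0.575
outer loop
vertex 2.379 -2.016 -1.074
vertex 1.843 -2.181 -0.286
vertex 1.784 -1.329 -0.741
endloop
endfacet
facet normal 0.321 -0.077 -0.944
outer loop
vertex 3.277 -1.799 -0.786
vertex 2.379 -2.016 -1.074
vertex 2.67 -1.093 -1.05
endloop
endfacet

endsolid


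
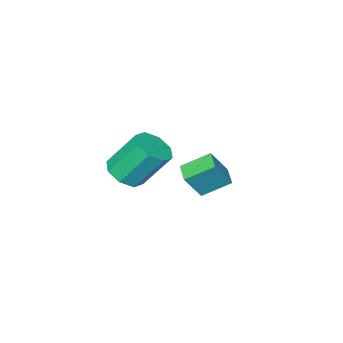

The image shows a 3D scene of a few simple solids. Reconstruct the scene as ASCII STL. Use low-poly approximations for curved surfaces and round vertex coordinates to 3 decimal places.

solid 
facet normal 0.389 -0.435 -0.812
outer loop
vertex 4.624 2.47 3.595
vertex 4.254 2.986 3.141
vertex 4.952 2.959 3.49
endloop
endfacet
facet normal 0.741 -0.377 0.556
outer loop
vertex 4.624 2.47 3.595
vertex 4.952 2.959 3.49
vertex 3.956 3.218 4.992
endloop
endfacet
facet normal 0.741 -0.376 0.556
outer loop
vertex 3.956 3.218 4.992
vertex 4.952 2.959 3.49
vertex 4.283 3.707 4.887
endloop
endfacet
facet normal -0.389 0.434 0.812
outer loop
vertex 3.956 3.218 4.992
vertex 4.283 3.707 4.887
vertex 3.586 3.734 4.539
endloop
endfacet
facet normal 0.389 -0.435 -0.812
outer loop
vertex 4.952 2.959 3.49
vertex 4.254 2.986 3.141
vertex 4.87 3.463 3.181
endloop
endfacet
facet normal 0.911 0.313 0.269
outer loop
vertex 4.952 2.959 3.49
vertex 4.87 3.463 3.181
vertex 4.283 3.707 4.887
endloop
endfacet
facet normal 0.911 0.311 0.269
outer loop
vertex 4.283 3.707 4.887
vertex 4.87 3.463 3.181
vertex 4.202 4.211 4.578
endloop
endfacet
facet normal -0.389 0.435 0.812
outer loop
vertex 4.283 3.707 4.887
vertex 4.202 4.211 4.578
vertex 3.586 3.734 4.539
endloop
endfacet
facet normal 0.389 -0.434 -0.812
outer loop
vertex 4.87 3.463 3.181
vertex 4.254 2.986 3.141
vertex 4.428 3.688 2.849
endloop
endfacet
facet normal 0.548 0.818 -0.176
outer loop
vertex 4.87 3.463 3.181
vertex 4.428 3.688 2.849
vertex 4.202 4.211 4.578
endloop
endfacet
facet normal 0.548 0.818 -0.176
outer loop
vertex 4.202 4.211 4.578
vertex 4.428 3.688 2.849
vertex 3.76 4.436 4.246
endloop
endfacet
facet normal -0.388 0.435 0.812
outer loop
vertex 4.202 4.211 4.578
vertex 3.76 4.436 4.246
vertex 3.586 3.734 4.539
endloop
endfacet
facet normal 0.389 -0.434 -0.812
outer loop
vertex 4.428 3.688 2.849
vertex 4.254 2.986 3.141
vertex 3.884 3.502 2.688
endloop
endfacet
facet normal -0.136 0.845 -0.517
outer loop
vertex 4.428 3.688 2.849
vertex 3.884 3.502 2.688
vertex 3.76 4.436 4.246
endloop
endfacet
facet normal -0.136 0.845 -0.517
outer loop
vertex 3.76 4.436 4.246
vertex 3.884 3.502 2.688
vertex 3.216 4.25 4.085
endloop
endfacet
facet normal -0.389 0.435 0.812
outer loop
vertex 3.76 4.436 4.246
vertex 3.216 4.25 4.085
vertex 3.586 3.734 4.539
endloop
endfacet
facet normal 0.389 -0.434 -0.812
outer loop
vertex 3.884 3.502 2.688
vertex 4.254 2.986 3.141
vertex 3.557 3.013 2.793
endloop
endfacet
facet normal -0.741 0.376 -0.556
outer loop
vertex 3.884 3.502 2.688
vertex 3.557 3.013 2.793
vertex 3.216 4.25 4.085
endloop
endfacet
facet normal -0.740 0.377 -0.556
outer loop
vertex 3.216 4.25 4.085
vertex 3.557 3.013 2.793
vertex 2.888 3.761 4.19
endloop
endfacet
facet normal -0.389 0.435 0.812
outer loop
vertex 3.216 4.25 4.085
vertex 2.888 3.761 4.19
vertex 3.586 3.734 4.539
endloop
endfacet
facet normal 0.389 -0.435 -0.812
outer loop
vertex 3.557 3.013 2.793
vertex 4.254 2.986 3.141
vertex 3.638 2.509 3.102
endloop
endfacet
facet normal -0.911 -0.312 -0.269
outer loop
vertex 3.557 3.013 2.793
vertex 3.638 2.509 3.102
vertex 2.888 3.761 4.19
endloop
endfacet
facet normal -0.911 -0.313 -0.268
outer loop
vertex 2.888 3.761 4.19
vertex 3.638 2.509 3.102
vertex 2.97 3.257 4.499
endloop
endfacet
facet normal -0.389 0.435 0.812
outer loop
vertex 2.888 3.761 4.19
vertex 2.97 3.257 4.499
vertex 3.586 3.734 4.539
endloop
endfacet
facet normal 0.388 -0.435 -0.812
outer loop
vertex 3.638 2.509 3.102
vertex 4.254 2.986 3.141
vertex 4.08 2.284 3.434
endloop
endfacet
facet normal -0.548 -0.818 0.176
outer loop
vertex 3.638 2.509 3.102
vertex 4.08 2.284 3.434
vertex 2.97 3.257 4.499
endloop
endfacet
facet normal -0.548 -0.818 0.176
outer loop
vertex 2.97 3.257 4.499
vertex 4.08 2.284 3.434
vertex 3.412 3.032 4.831
endloop
endfacet
facet normal -0.389 0.434 0.812
outer loop
vertex 2.97 3.257 4.499
vertex 3.412 3.032 4.831
vertex 3.586 3.734 4.539
endloop
endfacet
facet normal 0.389 -0.435 -0.812
outer loop
vertex 4.08 2.284 3.434
vertex 4.254 2.986 3.141
vertex 4.624 2.47 3.595
endloop
endfacet
facet normal 0.136 -0.845 0.517
outer loop
vertex 4.08 2.284 3.434
vertex 4.624 2.47 3.595
vertex 3.412 3.032 4.831
endloop
endfacet
facet normal 0.136 -0.845 0.517
outer loop
vertex 3.412 3.032 4.831
vertex 4.624 2.47 3.595
vertex 3.956 3.218 4.992
endloop
endfacet
facet normal -0.389 0.434 0.812
outer loop
vertex 3.412 3.032 4.831
vertex 3.956 3.218 4.992
vertex 3.586 3.734 4.539
endloop
endfacet
facet normal -0.498 -0.846 0.193
outer loop
vertex -0.161 2.329 1.979
vertex -0.837 2.484 0.915
vertex 0.709 1.669 1.33
endloop
endfacet
facet normal 0.532 -0.123 0.838
outer loop
vertex 1.137 2.396 1.165
vertex -0.161 2.329 1.979
vertex 0.709 1.669 1.33
endloop
endfacet
facet normal -0.498 -0.846 0.193
outer loop
vertex 0.709 1.669 1.33
vertex -0.837 2.484 0.915
vertex 0.033 1.824 0.266
endloop
endfacet
facet normal 0.685 -0.519 -0.511
outer loop
vertex 0.033 1.824 0.266
vertex 1.137 2.396 1.165
vertex 0.709 1.669 1.33
endloop
endfacet
facet normal -0.685 0.519 0.511
outer loop
vertex -0.161 2.329 1.979
vertex -0.409 3.211 0.75
vertex -0.837 2.484 0.915
endloop
endfacet
facet normal 0.532 -0.123 0.838
outer loop
vertex 0.267 3.056 1.814
vertex -0.161 2.329 1.979
vertex 1.137 2.396 1.165
endloop
endfacet
facet normal -0.685 0.519 0.511
outer loop
vertex 0.267 3.056 1.814
vertex -0.409 3.211 0.75
vertex -0.161 2.329 1.979
endloop
endfacet
facet normal -0.532 0.123 -0.838
outer loop
vertex -0.837 2.484 0.915
vertex -0.409 3.211 0.75
vertex 0.033 1.824 0.266
endloop
endfacet
facet normal 0.685 -0.519 -0.511
outer loop
vertex 0.461 2.551 0.101
vertex 1.137 2.396 1.165
vertex 0.033 1.824 0.266
endloop
endfacet
facet normal -0.532 0.123 -0.838
outer loop
vertex 0.033 1.824 0.266
vertex -0.409 3.211 0.75
vertex 0.461 2.551 0.101
endloop
endfacet
facet normal 0.498 0.846 -0.193
outer loop
vertex 0.461 2.551 0.101
vertex 0.267 3.056 1.814
vertex 1.137 2.396 1.165
endloop
endfacet
facet normal 0.498 0.846 -0.193
outer loop
vertex -0.409 3.211 0.75
vertex 0.267 3.056 1.814
vertex 0.461 2.551 0.101
endloop
endfacet

endsolid


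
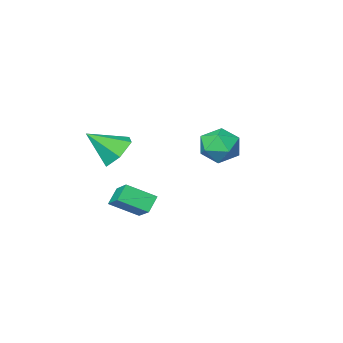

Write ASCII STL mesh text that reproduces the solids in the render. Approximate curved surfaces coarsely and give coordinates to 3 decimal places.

solid 
facet normal -0.086 0.787 0.611
outer loop
vertex -1.638 1.259 2.267
vertex -2.458 0.781 2.767
vertex -1.454 0.624 3.111
endloop
endfacet
facet normal 0.590 0.702 0.400
outer loop
vertex -1.638 1.259 2.267
vertex -1.454 0.624 3.111
vertex -0.813 0.574 2.253
endloop
endfacet
facet normal 0.603 0.733 -0.314
outer loop
vertex -1.638 1.259 2.267
vertex -0.813 0.574 2.253
vertex -1.421 0.7 1.378
endloop
endfacet
facet normal -0.064 0.838 -0.542
outer loop
vertex -1.638 1.259 2.267
vertex -1.421 0.7 1.378
vertex -2.437 0.828 1.696
endloop
endfacet
facet normal -0.490 0.871 0.029
outer loop
vertex -1.638 1.259 2.267
vertex -2.437 0.828 1.696
vertex -2.458 0.781 2.767
endloop
endfacet
facet normal 0.802 0.049 0.596
outer loop
vertex -0.813 0.574 2.253
vertex -1.454 0.624 3.111
vertex -1.123 -0.328 2.744
endloop
endfacet
facet normal -0.292 0.187 0.938
outer loop
vertex -1.454 0.624 3.111
vertex -2.458 0.781 2.767
vertex -2.139 -0.2 3.062
endloop
endfacet
facet normal -0.946 0.323 -0.004
outer loop
vertex -2.458 0.781 2.767
vertex -2.437 0.828 1.696
vertex -2.747 -0.074 2.187
endloop
endfacet
facet normal -0.257 0.269 -0.928
outer loop
vertex -2.437 0.828 1.696
vertex -1.421 0.7 1.378
vertex -2.106 -0.124 1.329
endloop
endfacet
facet normal 0.824 0.100 -0.558
outer loop
vertex -1.421 0.7 1.378
vertex -0.813 0.574 2.253
vertex -1.102 -0.281 1.673
endloop
endfacet
facet normal 0.064 -0.838 0.542
outer loop
vertex -1.922 -0.759 2.173
vertex -1.123 -0.328 2.744
vertex -2.139 -0.2 3.062
endloop
endfacet
facet normal -0.603 -0.733 0.314
outer loop
vertex -1.922 -0.759 2.173
vertex -2.139 -0.2 3.062
vertex -2.747 -0.074 2.187
endloop
endfacet
facet normal -0.590 -0.702 -0.400
outer loop
vertex -1.922 -0.759 2.173
vertex -2.747 -0.074 2.187
vertex -2.106 -0.124 1.329
endloop
endfacet
facet normal 0.086 -0.787 -0.611
outer loop
vertex -1.922 -0.759 2.173
vertex -2.106 -0.124 1.329
vertex -1.102 -0.281 1.673
endloop
endfacet
facet normal 0.490 -0.871 -0.029
outer loop
vertex -1.922 -0.759 2.173
vertex -1.102 -0.281 1.673
vertex -1.123 -0.328 2.744
endloop
endfacet
facet normal 0.257 -0.269 0.928
outer loop
vertex -2.139 -0.2 3.062
vertex -1.123 -0.328 2.744
vertex -1.454 0.624 3.111
endloop
endfacet
facet normal -0.824 -0.100 0.558
outer loop
vertex -2.747 -0.074 2.187
vertex -2.139 -0.2 3.062
vertex -2.458 0.781 2.767
endloop
endfacet
facet normal -0.802 -0.049 -0.596
outer loop
vertex -2.106 -0.124 1.329
vertex -2.747 -0.074 2.187
vertex -2.437 0.828 1.696
endloop
endfacet
facet normal 0.292 -0.187 -0.938
outer loop
vertex -1.102 -0.281 1.673
vertex -2.106 -0.124 1.329
vertex -1.421 0.7 1.378
endloop
endfacet
facet normal 0.946 -0.323 0.004
outer loop
vertex -1.123 -0.328 2.744
vertex -1.102 -0.281 1.673
vertex -0.813 0.574 2.253
endloop
endfacet
facet normal -0.680 0.371 -0.633
outer loop
vertex 4.106 0.569 2.381
vertex 3.366 0.244 2.986
vertex 3.752 1.169 3.113
endloop
endfacet
facet normal 0.880 0.473 0.038
outer loop
vertex 4.106 0.569 2.381
vertex 3.752 1.169 3.113
vertex 4.554 -0.404 4.094
endloop
endfacet
facet normal -0.679 0.370 -0.634
outer loop
vertex 3.752 1.169 3.113
vertex 3.366 0.244 2.986
vertex 3.011 0.844 3.717
endloop
endfacet
facet normal 0.320 0.613 0.722
outer loop
vertex 3.752 1.169 3.113
vertex 3.011 0.844 3.717
vertex 4.554 -0.404 4.094
endloop
endfacet
facet normal -0.679 0.370 -0.634
outer loop
vertex 3.011 0.844 3.717
vertex 3.366 0.244 2.986
vertex 2.625 -0.08 3.591
endloop
endfacet
facet normal -0.256 -0.025 0.966
outer loop
vertex 3.011 0.844 3.717
vertex 2.625 -0.08 3.591
vertex 4.554 -0.404 4.094
endloop
endfacet
facet normal -0.679 0.371 -0.633
outer loop
vertex 2.625 -0.08 3.591
vertex 3.366 0.244 2.986
vertex 2.979 -0.68 2.859
endloop
endfacet
facet normal -0.273 -0.805 0.528
outer loop
vertex 2.625 -0.08 3.591
vertex 2.979 -0.68 2.859
vertex 4.554 -0.404 4.094
endloop
endfacet
facet normal -0.679 0.371 -0.633
outer loop
vertex 2.979 -0.68 2.859
vertex 3.366 0.244 2.986
vertex 3.72 -0.355 2.255
endloop
endfacet
facet normal 0.288 -0.945 -0.156
outer loop
vertex 2.979 -0.68 2.859
vertex 3.72 -0.355 2.255
vertex 4.554 -0.404 4.094
endloop
endfacet
facet normal -0.680 0.370 -0.633
outer loop
vertex 3.72 -0.355 2.255
vertex 3.366 0.244 2.986
vertex 4.106 0.569 2.381
endloop
endfacet
facet normal 0.864 -0.306 -0.400
outer loop
vertex 3.72 -0.355 2.255
vertex 4.106 0.569 2.381
vertex 4.554 -0.404 4.094
endloop
endfacet
facet normal -0.634 -0.333 0.699
outer loop
vertex 3.555 0.468 0.879
vertex 3.795 1.764 1.714
vertex 2.41 1.143 0.162
endloop
endfacet
facet normal -0.154 -0.830 -0.536
outer loop
vertex 3.005 1.456 -0.494
vertex 3.555 0.468 0.879
vertex 2.41 1.143 0.162
endloop
endfacet
facet normal -0.633 -0.334 0.698
outer loop
vertex 2.41 1.143 0.162
vertex 3.795 1.764 1.714
vertex 2.649 2.438 0.998
endloop
endfacet
facet normal -0.758 0.447 -0.475
outer loop
vertex 2.649 2.438 0.998
vertex 3.005 1.456 -0.494
vertex 2.41 1.143 0.162
endloop
endfacet
facet normal 0.758 -0.446 0.475
outer loop
vertex 3.555 0.468 0.879
vertex 4.39 2.077 1.058
vertex 3.795 1.764 1.714
endloop
endfacet
facet normal -0.153 -0.830 -0.536
outer loop
vertex 4.151 0.782 0.222
vertex 3.555 0.468 0.879
vertex 3.005 1.456 -0.494
endloop
endfacet
facet normal 0.759 -0.446 0.475
outer loop
vertex 4.151 0.782 0.222
vertex 4.39 2.077 1.058
vertex 3.555 0.468 0.879
endloop
endfacet
facet normal 0.154 0.830 0.536
outer loop
vertex 3.795 1.764 1.714
vertex 4.39 2.077 1.058
vertex 2.649 2.438 0.998
endloop
endfacet
facet normal -0.759 0.446 -0.475
outer loop
vertex 3.245 2.752 0.341
vertex 3.005 1.456 -0.494
vertex 2.649 2.438 0.998
endloop
endfacet
facet normal 0.154 0.830 0.536
outer loop
vertex 2.649 2.438 0.998
vertex 4.39 2.077 1.058
vertex 3.245 2.752 0.341
endloop
endfacet
facet normal 0.633 0.333 -0.699
outer loop
vertex 3.245 2.752 0.341
vertex 4.151 0.782 0.222
vertex 3.005 1.456 -0.494
endloop
endfacet
facet normal 0.634 0.334 -0.698
outer loop
vertex 4.39 2.077 1.058
vertex 4.151 0.782 0.222
vertex 3.245 2.752 0.341
endloop
endfacet

endsolid


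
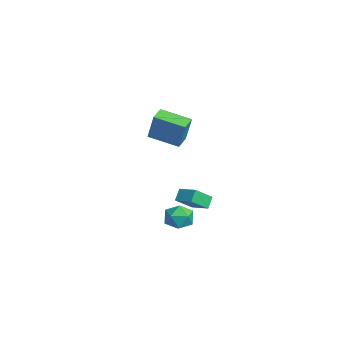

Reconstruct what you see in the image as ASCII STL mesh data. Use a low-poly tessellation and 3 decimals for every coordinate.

solid 
facet normal -0.585 -0.770 0.256
outer loop
vertex -3.74 0.056 3.753
vertex -4.563 0.736 3.916
vertex -4.278 -0.151 1.901
endloop
endfacet
facet normal 0.762 -0.629 -0.151
outer loop
vertex -3.097 1.404 1.384
vertex -3.74 0.056 3.753
vertex -4.278 -0.151 1.901
endloop
endfacet
facet normal -0.585 -0.770 0.256
outer loop
vertex -4.278 -0.151 1.901
vertex -4.563 0.736 3.916
vertex -5.101 0.529 2.064
endloop
endfacet
facet normal -0.277 -0.107 -0.955
outer loop
vertex -5.101 0.529 2.064
vertex -3.097 1.404 1.384
vertex -4.278 -0.151 1.901
endloop
endfacet
facet normal 0.277 0.107 0.955
outer loop
vertex -3.74 0.056 3.753
vertex -3.382 2.291 3.399
vertex -4.563 0.736 3.916
endloop
endfacet
facet normal 0.762 -0.629 -0.151
outer loop
vertex -2.559 1.611 3.236
vertex -3.74 0.056 3.753
vertex -3.097 1.404 1.384
endloop
endfacet
facet normal 0.277 0.107 0.955
outer loop
vertex -2.559 1.611 3.236
vertex -3.382 2.291 3.399
vertex -3.74 0.056 3.753
endloop
endfacet
facet normal -0.762 0.629 0.151
outer loop
vertex -4.563 0.736 3.916
vertex -3.382 2.291 3.399
vertex -5.101 0.529 2.064
endloop
endfacet
facet normal -0.277 -0.107 -0.955
outer loop
vertex -3.92 2.084 1.547
vertex -3.097 1.404 1.384
vertex -5.101 0.529 2.064
endloop
endfacet
facet normal -0.762 0.629 0.151
outer loop
vertex -5.101 0.529 2.064
vertex -3.382 2.291 3.399
vertex -3.92 2.084 1.547
endloop
endfacet
facet normal 0.585 0.770 -0.256
outer loop
vertex -3.92 2.084 1.547
vertex -2.559 1.611 3.236
vertex -3.097 1.404 1.384
endloop
endfacet
facet normal 0.585 0.770 -0.256
outer loop
vertex -3.382 2.291 3.399
vertex -2.559 1.611 3.236
vertex -3.92 2.084 1.547
endloop
endfacet
facet normal -0.834 -0.468 -0.293
outer loop
vertex 1.432 -0.048 0.471
vertex 1.138 1.049 -0.445
vertex 1.874 -0.448 -0.149
endloop
endfacet
facet normal 0.201 -0.751 0.628
outer loop
vertex 2.942 0.151 0.225
vertex 1.432 -0.048 0.471
vertex 1.874 -0.448 -0.149
endloop
endfacet
facet normal -0.834 -0.468 -0.293
outer loop
vertex 1.874 -0.448 -0.149
vertex 1.138 1.049 -0.445
vertex 1.58 0.65 -1.066
endloop
endfacet
facet normal 0.513 -0.465 -0.721
outer loop
vertex 1.58 0.65 -1.066
vertex 2.942 0.151 0.225
vertex 1.874 -0.448 -0.149
endloop
endfacet
facet normal -0.513 0.465 0.721
outer loop
vertex 1.432 -0.048 0.471
vertex 2.206 1.648 -0.071
vertex 1.138 1.049 -0.445
endloop
endfacet
facet normal 0.201 -0.753 0.627
outer loop
vertex 2.5 0.55 0.846
vertex 1.432 -0.048 0.471
vertex 2.942 0.151 0.225
endloop
endfacet
facet normal -0.514 0.465 0.721
outer loop
vertex 2.5 0.55 0.846
vertex 2.206 1.648 -0.071
vertex 1.432 -0.048 0.471
endloop
endfacet
facet normal -0.202 0.752 -0.627
outer loop
vertex 1.138 1.049 -0.445
vertex 2.206 1.648 -0.071
vertex 1.58 0.65 -1.066
endloop
endfacet
facet normal 0.513 -0.465 -0.721
outer loop
vertex 2.648 1.248 -0.691
vertex 2.942 0.151 0.225
vertex 1.58 0.65 -1.066
endloop
endfacet
facet normal -0.200 0.752 -0.628
outer loop
vertex 1.58 0.65 -1.066
vertex 2.206 1.648 -0.071
vertex 2.648 1.248 -0.691
endloop
endfacet
facet normal 0.834 0.468 0.293
outer loop
vertex 2.648 1.248 -0.691
vertex 2.5 0.55 0.846
vertex 2.942 0.151 0.225
endloop
endfacet
facet normal 0.834 0.468 0.293
outer loop
vertex 2.206 1.648 -0.071
vertex 2.5 0.55 0.846
vertex 2.648 1.248 -0.691
endloop
endfacet
facet normal -0.934 0.280 -0.224
outer loop
vertex 3.218 -0.2 -0.891
vertex 2.936 -1.102 -0.842
vertex 2.914 -0.556 -0.069
endloop
endfacet
facet normal -0.590 0.798 0.127
outer loop
vertex 3.218 -0.2 -0.891
vertex 2.914 -0.556 -0.069
vertex 3.673 0.008 -0.088
endloop
endfacet
facet normal -0.006 0.969 -0.247
outer loop
vertex 3.218 -0.2 -0.891
vertex 3.673 0.008 -0.088
vertex 4.165 -0.189 -0.872
endloop
endfacet
facet normal 0.010 0.557 -0.830
outer loop
vertex 3.218 -0.2 -0.891
vertex 4.165 -0.189 -0.872
vertex 3.709 -0.875 -1.338
endloop
endfacet
facet normal -0.562 0.131 -0.816
outer loop
vertex 3.218 -0.2 -0.891
vertex 3.709 -0.875 -1.338
vertex 2.936 -1.102 -0.842
endloop
endfacet
facet normal -0.378 0.535 0.756
outer loop
vertex 3.673 0.008 -0.088
vertex 2.914 -0.556 -0.069
vertex 3.671 -0.765 0.458
endloop
endfacet
facet normal -0.935 -0.302 0.187
outer loop
vertex 2.914 -0.556 -0.069
vertex 2.936 -1.102 -0.842
vertex 3.215 -1.451 -0.008
endloop
endfacet
facet normal -0.335 -0.543 -0.770
outer loop
vertex 2.936 -1.102 -0.842
vertex 3.709 -0.875 -1.338
vertex 3.707 -1.648 -0.792
endloop
endfacet
facet normal 0.592 0.145 -0.793
outer loop
vertex 3.709 -0.875 -1.338
vertex 4.165 -0.189 -0.872
vertex 4.466 -1.084 -0.811
endloop
endfacet
facet normal 0.565 0.811 0.151
outer loop
vertex 4.165 -0.189 -0.872
vertex 3.673 0.008 -0.088
vertex 4.444 -0.538 -0.038
endloop
endfacet
facet normal -0.010 -0.557 0.830
outer loop
vertex 4.162 -1.44 0.011
vertex 3.671 -0.765 0.458
vertex 3.215 -1.451 -0.008
endloop
endfacet
facet normal 0.006 -0.969 0.247
outer loop
vertex 4.162 -1.44 0.011
vertex 3.215 -1.451 -0.008
vertex 3.707 -1.648 -0.792
endloop
endfacet
facet normal 0.590 -0.798 -0.127
outer loop
vertex 4.162 -1.44 0.011
vertex 3.707 -1.648 -0.792
vertex 4.466 -1.084 -0.811
endloop
endfacet
facet normal 0.934 -0.280 0.224
outer loop
vertex 4.162 -1.44 0.011
vertex 4.466 -1.084 -0.811
vertex 4.444 -0.538 -0.038
endloop
endfacet
facet normal 0.562 -0.131 0.816
outer loop
vertex 4.162 -1.44 0.011
vertex 4.444 -0.538 -0.038
vertex 3.671 -0.765 0.458
endloop
endfacet
facet normal -0.592 -0.145 0.793
outer loop
vertex 3.215 -1.451 -0.008
vertex 3.671 -0.765 0.458
vertex 2.914 -0.556 -0.069
endloop
endfacet
facet normal -0.565 -0.811 -0.151
outer loop
vertex 3.707 -1.648 -0.792
vertex 3.215 -1.451 -0.008
vertex 2.936 -1.102 -0.842
endloop
endfacet
facet normal 0.378 -0.535 -0.756
outer loop
vertex 4.466 -1.084 -0.811
vertex 3.707 -1.648 -0.792
vertex 3.709 -0.875 -1.338
endloop
endfacet
facet normal 0.935 0.302 -0.187
outer loop
vertex 4.444 -0.538 -0.038
vertex 4.466 -1.084 -0.811
vertex 4.165 -0.189 -0.872
endloop
endfacet
facet normal 0.335 0.543 0.770
outer loop
vertex 3.671 -0.765 0.458
vertex 4.444 -0.538 -0.038
vertex 3.673 0.008 -0.088
endloop
endfacet

endsolid


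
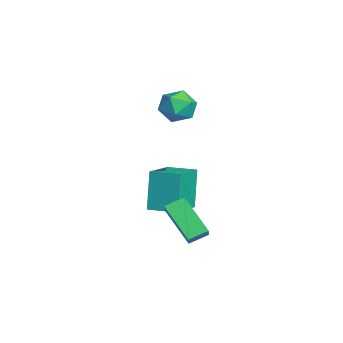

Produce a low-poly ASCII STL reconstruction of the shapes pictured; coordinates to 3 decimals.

solid 
facet normal -0.662 0.692 -0.287
outer loop
vertex -2.3 0.792 2.787
vertex -2.818 0.634 3.601
vertex -2.11 1.309 3.596
endloop
endfacet
facet normal -0.011 0.844 -0.537
outer loop
vertex -2.3 0.792 2.787
vertex -2.11 1.309 3.596
vertex -1.374 0.97 3.048
endloop
endfacet
facet normal 0.207 0.292 -0.934
outer loop
vertex -2.3 0.792 2.787
vertex -1.374 0.97 3.048
vertex -1.627 0.086 2.715
endloop
endfacet
facet normal -0.310 -0.200 -0.929
outer loop
vertex -2.3 0.792 2.787
vertex -1.627 0.086 2.715
vertex -2.519 -0.122 3.057
endloop
endfacet
facet normal -0.847 0.046 -0.530
outer loop
vertex -2.3 0.792 2.787
vertex -2.519 -0.122 3.057
vertex -2.818 0.634 3.601
endloop
endfacet
facet normal 0.431 0.902 0.021
outer loop
vertex -1.374 0.97 3.048
vertex -2.11 1.309 3.596
vertex -1.321 0.922 4.023
endloop
endfacet
facet normal -0.623 0.657 0.425
outer loop
vertex -2.11 1.309 3.596
vertex -2.818 0.634 3.601
vertex -2.213 0.714 4.365
endloop
endfacet
facet normal -0.922 -0.387 0.031
outer loop
vertex -2.818 0.634 3.601
vertex -2.519 -0.122 3.057
vertex -2.466 -0.17 4.032
endloop
endfacet
facet normal -0.053 -0.786 -0.615
outer loop
vertex -2.519 -0.122 3.057
vertex -1.627 0.086 2.715
vertex -1.73 -0.509 3.484
endloop
endfacet
facet normal 0.783 0.010 -0.621
outer loop
vertex -1.627 0.086 2.715
vertex -1.374 0.97 3.048
vertex -1.022 0.166 3.479
endloop
endfacet
facet normal 0.310 0.200 0.929
outer loop
vertex -1.54 0.008 4.293
vertex -1.321 0.922 4.023
vertex -2.213 0.714 4.365
endloop
endfacet
facet normal -0.207 -0.292 0.934
outer loop
vertex -1.54 0.008 4.293
vertex -2.213 0.714 4.365
vertex -2.466 -0.17 4.032
endloop
endfacet
facet normal 0.011 -0.844 0.537
outer loop
vertex -1.54 0.008 4.293
vertex -2.466 -0.17 4.032
vertex -1.73 -0.509 3.484
endloop
endfacet
facet normal 0.662 -0.692 0.287
outer loop
vertex -1.54 0.008 4.293
vertex -1.73 -0.509 3.484
vertex -1.022 0.166 3.479
endloop
endfacet
facet normal 0.847 -0.046 0.530
outer loop
vertex -1.54 0.008 4.293
vertex -1.022 0.166 3.479
vertex -1.321 0.922 4.023
endloop
endfacet
facet normal 0.053 0.786 0.615
outer loop
vertex -2.213 0.714 4.365
vertex -1.321 0.922 4.023
vertex -2.11 1.309 3.596
endloop
endfacet
facet normal -0.783 -0.010 0.621
outer loop
vertex -2.466 -0.17 4.032
vertex -2.213 0.714 4.365
vertex -2.818 0.634 3.601
endloop
endfacet
facet normal -0.431 -0.902 -0.021
outer loop
vertex -1.73 -0.509 3.484
vertex -2.466 -0.17 4.032
vertex -2.519 -0.122 3.057
endloop
endfacet
facet normal 0.623 -0.657 -0.425
outer loop
vertex -1.022 0.166 3.479
vertex -1.73 -0.509 3.484
vertex -1.627 0.086 2.715
endloop
endfacet
facet normal 0.922 0.387 -0.031
outer loop
vertex -1.321 0.922 4.023
vertex -1.022 0.166 3.479
vertex -1.374 0.97 3.048
endloop
endfacet
facet normal -0.711 0.139 -0.689
outer loop
vertex 0.389 0.349 -1.255
vertex 1.852 1.174 -2.597
vertex 0.567 -0.564 -1.623
endloop
endfacet
facet normal -0.680 -0.384 0.624
outer loop
vertex 1.228 -0.694 -0.983
vertex 0.389 0.349 -1.255
vertex 0.567 -0.564 -1.623
endloop
endfacet
facet normal -0.712 0.140 -0.688
outer loop
vertex 0.567 -0.564 -1.623
vertex 1.852 1.174 -2.597
vertex 2.029 0.261 -2.966
endloop
endfacet
facet normal 0.177 -0.913 -0.368
outer loop
vertex 2.029 0.261 -2.966
vertex 1.228 -0.694 -0.983
vertex 0.567 -0.564 -1.623
endloop
endfacet
facet normal -0.177 0.913 0.368
outer loop
vertex 0.389 0.349 -1.255
vertex 2.513 1.044 -1.957
vertex 1.852 1.174 -2.597
endloop
endfacet
facet normal -0.680 -0.384 0.624
outer loop
vertex 1.051 0.219 -0.614
vertex 0.389 0.349 -1.255
vertex 1.228 -0.694 -0.983
endloop
endfacet
facet normal -0.177 0.913 0.368
outer loop
vertex 1.051 0.219 -0.614
vertex 2.513 1.044 -1.957
vertex 0.389 0.349 -1.255
endloop
endfacet
facet normal 0.680 0.384 -0.624
outer loop
vertex 1.852 1.174 -2.597
vertex 2.513 1.044 -1.957
vertex 2.029 0.261 -2.966
endloop
endfacet
facet normal 0.177 -0.913 -0.368
outer loop
vertex 2.691 0.131 -2.325
vertex 1.228 -0.694 -0.983
vertex 2.029 0.261 -2.966
endloop
endfacet
facet normal 0.680 0.384 -0.624
outer loop
vertex 2.029 0.261 -2.966
vertex 2.513 1.044 -1.957
vertex 2.691 0.131 -2.325
endloop
endfacet
facet normal 0.711 -0.141 0.689
outer loop
vertex 2.691 0.131 -2.325
vertex 1.051 0.219 -0.614
vertex 1.228 -0.694 -0.983
endloop
endfacet
facet normal 0.711 -0.139 0.689
outer loop
vertex 2.513 1.044 -1.957
vertex 1.051 0.219 -0.614
vertex 2.691 0.131 -2.325
endloop
endfacet
facet normal -0.509 -0.857 -0.080
outer loop
vertex -0.946 -1.004 0.022
vertex -2.605 0.045 -0.665
vertex -0.253 -1.228 -1.99
endloop
endfacet
facet normal 0.798 -0.504 0.331
outer loop
vertex 0.485 0.015 -1.875
vertex -0.946 -1.004 0.022
vertex -0.253 -1.228 -1.99
endloop
endfacet
facet normal -0.509 -0.857 -0.080
outer loop
vertex -0.253 -1.228 -1.99
vertex -2.605 0.045 -0.665
vertex -1.912 -0.179 -2.678
endloop
endfacet
facet normal 0.324 -0.105 -0.940
outer loop
vertex -1.912 -0.179 -2.678
vertex 0.485 0.015 -1.875
vertex -0.253 -1.228 -1.99
endloop
endfacet
facet normal -0.323 0.105 0.941
outer loop
vertex -0.946 -1.004 0.022
vertex -1.867 1.288 -0.55
vertex -2.605 0.045 -0.665
endloop
endfacet
facet normal 0.798 -0.504 0.331
outer loop
vertex -0.208 0.239 0.138
vertex -0.946 -1.004 0.022
vertex 0.485 0.015 -1.875
endloop
endfacet
facet normal -0.324 0.105 0.940
outer loop
vertex -0.208 0.239 0.138
vertex -1.867 1.288 -0.55
vertex -0.946 -1.004 0.022
endloop
endfacet
facet normal -0.798 0.504 -0.331
outer loop
vertex -2.605 0.045 -0.665
vertex -1.867 1.288 -0.55
vertex -1.912 -0.179 -2.678
endloop
endfacet
facet normal 0.323 -0.104 -0.940
outer loop
vertex -1.174 1.064 -2.562
vertex 0.485 0.015 -1.875
vertex -1.912 -0.179 -2.678
endloop
endfacet
facet normal -0.798 0.504 -0.331
outer loop
vertex -1.912 -0.179 -2.678
vertex -1.867 1.288 -0.55
vertex -1.174 1.064 -2.562
endloop
endfacet
facet normal 0.509 0.857 0.080
outer loop
vertex -1.174 1.064 -2.562
vertex -0.208 0.239 0.138
vertex 0.485 0.015 -1.875
endloop
endfacet
facet normal 0.509 0.857 0.080
outer loop
vertex -1.867 1.288 -0.55
vertex -0.208 0.239 0.138
vertex -1.174 1.064 -2.562
endloop
endfacet

endsolid


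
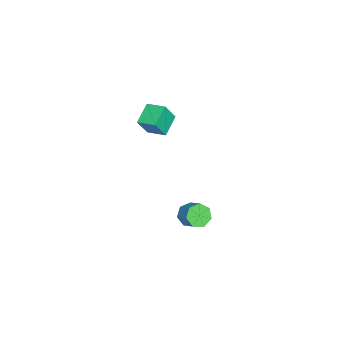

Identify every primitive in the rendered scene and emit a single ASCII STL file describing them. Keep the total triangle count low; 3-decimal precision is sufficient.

solid 
facet normal -0.384 0.333 -0.861
outer loop
vertex 1.666 1.308 2.666
vertex 2.033 2.279 2.878
vertex 2.736 1.031 2.082
endloop
endfacet
facet normal -0.347 -0.916 -0.200
outer loop
vertex 3.207 0.621 3.142
vertex 1.666 1.308 2.666
vertex 2.736 1.031 2.082
endloop
endfacet
facet normal -0.383 0.334 -0.861
outer loop
vertex 2.736 1.031 2.082
vertex 2.033 2.279 2.878
vertex 3.103 2.002 2.295
endloop
endfacet
facet normal 0.856 -0.221 -0.466
outer loop
vertex 3.103 2.002 2.295
vertex 3.207 0.621 3.142
vertex 2.736 1.031 2.082
endloop
endfacet
facet normal -0.856 0.222 0.466
outer loop
vertex 1.666 1.308 2.666
vertex 2.504 1.869 3.938
vertex 2.033 2.279 2.878
endloop
endfacet
facet normal -0.347 -0.916 -0.201
outer loop
vertex 2.137 0.898 3.725
vertex 1.666 1.308 2.666
vertex 3.207 0.621 3.142
endloop
endfacet
facet normal -0.856 0.221 0.467
outer loop
vertex 2.137 0.898 3.725
vertex 2.504 1.869 3.938
vertex 1.666 1.308 2.666
endloop
endfacet
facet normal 0.346 0.916 0.200
outer loop
vertex 2.033 2.279 2.878
vertex 2.504 1.869 3.938
vertex 3.103 2.002 2.295
endloop
endfacet
facet normal 0.856 -0.222 -0.467
outer loop
vertex 3.574 1.592 3.354
vertex 3.207 0.621 3.142
vertex 3.103 2.002 2.295
endloop
endfacet
facet normal 0.347 0.916 0.201
outer loop
vertex 3.103 2.002 2.295
vertex 2.504 1.869 3.938
vertex 3.574 1.592 3.354
endloop
endfacet
facet normal 0.383 -0.333 0.862
outer loop
vertex 3.574 1.592 3.354
vertex 2.137 0.898 3.725
vertex 3.207 0.621 3.142
endloop
endfacet
facet normal 0.384 -0.334 0.861
outer loop
vertex 2.504 1.869 3.938
vertex 2.137 0.898 3.725
vertex 3.574 1.592 3.354
endloop
endfacet
facet normal -0.610 -0.558 -0.563
outer loop
vertex 3.418 3.498 -4.25
vertex 3.152 3.198 -3.664
vertex 2.931 3.782 -4.003
endloop
endfacet
facet normal 0.036 0.690 -0.723
outer loop
vertex 3.418 3.498 -4.25
vertex 2.931 3.782 -4.003
vertex 4.035 4.061 -3.682
endloop
endfacet
facet normal 0.036 0.690 -0.723
outer loop
vertex 4.035 4.061 -3.682
vertex 2.931 3.782 -4.003
vertex 3.547 4.345 -3.435
endloop
endfacet
facet normal 0.610 0.558 0.563
outer loop
vertex 4.035 4.061 -3.682
vertex 3.547 4.345 -3.435
vertex 3.768 3.762 -3.096
endloop
endfacet
facet normal -0.611 -0.557 -0.562
outer loop
vertex 2.931 3.782 -4.003
vertex 3.152 3.198 -3.664
vertex 2.61 3.627 -3.5
endloop
endfacet
facet normal -0.596 0.791 -0.137
outer loop
vertex 2.931 3.782 -4.003
vertex 2.61 3.627 -3.5
vertex 3.547 4.345 -3.435
endloop
endfacet
facet normal -0.596 0.791 -0.137
outer loop
vertex 3.547 4.345 -3.435
vertex 2.61 3.627 -3.5
vertex 3.226 4.19 -2.932
endloop
endfacet
facet normal 0.611 0.558 0.562
outer loop
vertex 3.547 4.345 -3.435
vertex 3.226 4.19 -2.932
vertex 3.768 3.762 -3.096
endloop
endfacet
facet normal -0.611 -0.557 -0.562
outer loop
vertex 2.61 3.627 -3.5
vertex 3.152 3.198 -3.664
vertex 2.697 3.149 -3.121
endloop
endfacet
facet normal -0.780 0.296 0.552
outer loop
vertex 2.61 3.627 -3.5
vertex 2.697 3.149 -3.121
vertex 3.226 4.19 -2.932
endloop
endfacet
facet normal -0.780 0.296 0.552
outer loop
vertex 3.226 4.19 -2.932
vertex 2.697 3.149 -3.121
vertex 3.313 3.712 -2.553
endloop
endfacet
facet normal 0.610 0.557 0.563
outer loop
vertex 3.226 4.19 -2.932
vertex 3.313 3.712 -2.553
vertex 3.768 3.762 -3.096
endloop
endfacet
facet normal -0.611 -0.557 -0.563
outer loop
vertex 2.697 3.149 -3.121
vertex 3.152 3.198 -3.664
vertex 3.126 2.708 -3.151
endloop
endfacet
facet normal -0.376 -0.422 0.825
outer loop
vertex 2.697 3.149 -3.121
vertex 3.126 2.708 -3.151
vertex 3.313 3.712 -2.553
endloop
endfacet
facet normal -0.374 -0.422 0.826
outer loop
vertex 3.313 3.712 -2.553
vertex 3.126 2.708 -3.151
vertex 3.743 3.272 -2.583
endloop
endfacet
facet normal 0.610 0.558 0.563
outer loop
vertex 3.313 3.712 -2.553
vertex 3.743 3.272 -2.583
vertex 3.768 3.762 -3.096
endloop
endfacet
facet normal -0.610 -0.557 -0.563
outer loop
vertex 3.126 2.708 -3.151
vertex 3.152 3.198 -3.664
vertex 3.575 2.637 -3.567
endloop
endfacet
facet normal 0.312 -0.822 0.477
outer loop
vertex 3.126 2.708 -3.151
vertex 3.575 2.637 -3.567
vertex 3.743 3.272 -2.583
endloop
endfacet
facet normal 0.311 -0.822 0.477
outer loop
vertex 3.743 3.272 -2.583
vertex 3.575 2.637 -3.567
vertex 4.192 3.2 -2.999
endloop
endfacet
facet normal 0.610 0.558 0.562
outer loop
vertex 3.743 3.272 -2.583
vertex 4.192 3.2 -2.999
vertex 3.768 3.762 -3.096
endloop
endfacet
facet normal -0.610 -0.558 -0.563
outer loop
vertex 3.575 2.637 -3.567
vertex 3.152 3.198 -3.664
vertex 3.705 2.988 -4.056
endloop
endfacet
facet normal 0.763 -0.604 -0.231
outer loop
vertex 3.575 2.637 -3.567
vertex 3.705 2.988 -4.056
vertex 4.192 3.2 -2.999
endloop
endfacet
facet normal 0.763 -0.604 -0.231
outer loop
vertex 4.192 3.2 -2.999
vertex 3.705 2.988 -4.056
vertex 4.322 3.551 -3.488
endloop
endfacet
facet normal 0.610 0.558 0.563
outer loop
vertex 4.192 3.2 -2.999
vertex 4.322 3.551 -3.488
vertex 3.768 3.762 -3.096
endloop
endfacet
facet normal -0.610 -0.558 -0.563
outer loop
vertex 3.705 2.988 -4.056
vertex 3.152 3.198 -3.664
vertex 3.418 3.498 -4.25
endloop
endfacet
facet normal 0.641 0.070 -0.765
outer loop
vertex 3.705 2.988 -4.056
vertex 3.418 3.498 -4.25
vertex 4.322 3.551 -3.488
endloop
endfacet
facet normal 0.641 0.070 -0.765
outer loop
vertex 4.322 3.551 -3.488
vertex 3.418 3.498 -4.25
vertex 4.035 4.061 -3.682
endloop
endfacet
facet normal 0.610 0.558 0.563
outer loop
vertex 4.322 3.551 -3.488
vertex 4.035 4.061 -3.682
vertex 3.768 3.762 -3.096
endloop
endfacet

endsolid
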